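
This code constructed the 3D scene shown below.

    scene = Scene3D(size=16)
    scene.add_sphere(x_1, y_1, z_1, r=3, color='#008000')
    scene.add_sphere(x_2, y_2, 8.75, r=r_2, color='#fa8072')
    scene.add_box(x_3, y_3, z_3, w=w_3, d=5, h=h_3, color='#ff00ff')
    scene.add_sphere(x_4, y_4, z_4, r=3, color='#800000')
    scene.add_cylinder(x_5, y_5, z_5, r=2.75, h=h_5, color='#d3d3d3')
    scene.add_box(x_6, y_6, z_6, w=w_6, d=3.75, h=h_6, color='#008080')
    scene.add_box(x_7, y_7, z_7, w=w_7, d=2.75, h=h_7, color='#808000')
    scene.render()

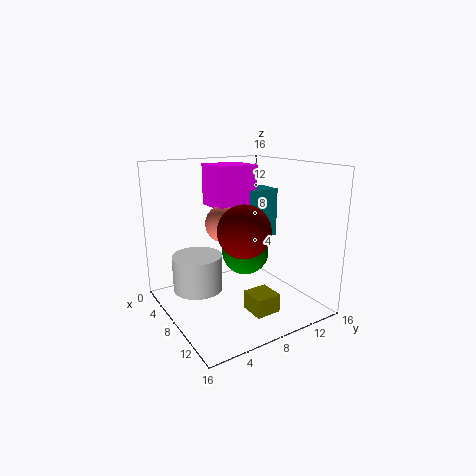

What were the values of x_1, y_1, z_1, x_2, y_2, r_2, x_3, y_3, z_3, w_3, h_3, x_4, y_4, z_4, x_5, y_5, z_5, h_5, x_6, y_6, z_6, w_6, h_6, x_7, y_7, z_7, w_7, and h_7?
x_1 = 4.25, y_1 = 11.5, z_1 = 4.5, x_2 = 4.5, y_2 = 8.25, r_2 = 2.25, x_3 = 0.5, y_3 = 7.5, z_3 = 10.5, w_3 = 4.75, h_3 = 5, x_4 = 8.5, y_4 = 8.5, z_4 = 8.75, x_5 = 6.25, y_5 = 3.75, z_5 = 2.25, h_5 = 4, x_6 = 2.25, y_6 = 11.5, z_6 = 6.5, w_6 = 3.5, h_6 = 6, x_7 = 10.75, y_7 = 7, z_7 = 1, w_7 = 2.75, h_7 = 2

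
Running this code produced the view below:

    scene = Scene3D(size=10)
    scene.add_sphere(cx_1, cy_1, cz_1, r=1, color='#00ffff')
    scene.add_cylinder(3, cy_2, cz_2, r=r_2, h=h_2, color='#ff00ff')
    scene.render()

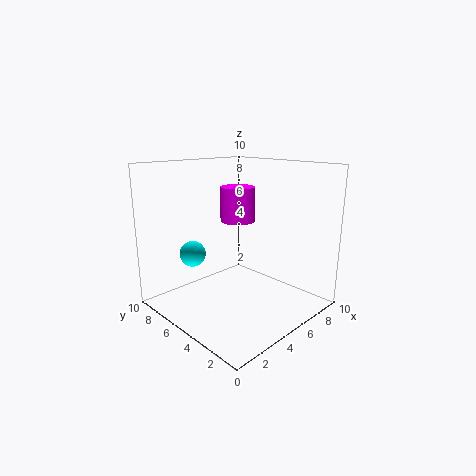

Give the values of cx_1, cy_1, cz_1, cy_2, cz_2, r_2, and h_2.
cx_1 = 4, cy_1 = 9, cz_1 = 3, cy_2 = 3, cz_2 = 7, r_2 = 1, h_2 = 2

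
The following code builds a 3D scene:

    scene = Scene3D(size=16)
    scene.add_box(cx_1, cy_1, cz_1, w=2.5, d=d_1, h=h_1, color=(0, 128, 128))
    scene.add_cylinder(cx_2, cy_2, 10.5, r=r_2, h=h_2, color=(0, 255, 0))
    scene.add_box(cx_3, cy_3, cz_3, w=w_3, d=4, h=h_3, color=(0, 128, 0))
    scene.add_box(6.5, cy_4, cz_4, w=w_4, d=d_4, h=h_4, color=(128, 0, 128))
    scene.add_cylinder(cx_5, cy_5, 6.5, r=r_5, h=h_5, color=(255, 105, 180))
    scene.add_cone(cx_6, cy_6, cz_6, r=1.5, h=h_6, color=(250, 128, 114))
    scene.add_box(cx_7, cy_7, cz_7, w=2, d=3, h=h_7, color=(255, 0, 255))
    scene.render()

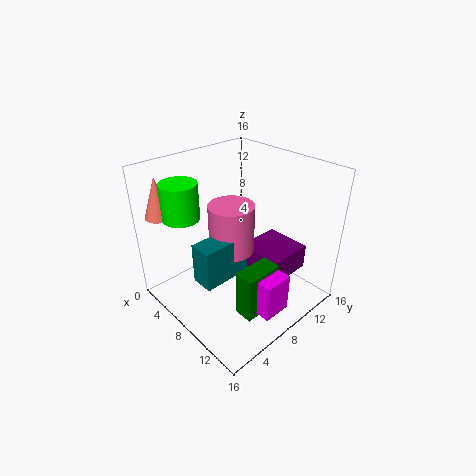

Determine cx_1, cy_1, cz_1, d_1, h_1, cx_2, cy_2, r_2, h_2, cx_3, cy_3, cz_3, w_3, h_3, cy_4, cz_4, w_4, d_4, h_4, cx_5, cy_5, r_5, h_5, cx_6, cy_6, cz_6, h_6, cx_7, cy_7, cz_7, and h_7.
cx_1 = 7, cy_1 = 2.5, cz_1 = 4.5, d_1 = 5.5, h_1 = 4.5, cx_2 = 4, cy_2 = 3.5, r_2 = 2, h_2 = 4, cx_3 = 12, cy_3 = 4, cz_3 = 2.5, w_3 = 2, h_3 = 5, cy_4 = 10, cz_4 = 2.5, w_4 = 5.5, d_4 = 5.5, h_4 = 3, cx_5 = 7.5, cy_5 = 7.5, r_5 = 2.5, h_5 = 5.5, cx_6 = 2, cy_6 = 2, cz_6 = 10.5, h_6 = 4.5, cx_7 = 13.5, cy_7 = 5, cz_7 = 3, h_7 = 4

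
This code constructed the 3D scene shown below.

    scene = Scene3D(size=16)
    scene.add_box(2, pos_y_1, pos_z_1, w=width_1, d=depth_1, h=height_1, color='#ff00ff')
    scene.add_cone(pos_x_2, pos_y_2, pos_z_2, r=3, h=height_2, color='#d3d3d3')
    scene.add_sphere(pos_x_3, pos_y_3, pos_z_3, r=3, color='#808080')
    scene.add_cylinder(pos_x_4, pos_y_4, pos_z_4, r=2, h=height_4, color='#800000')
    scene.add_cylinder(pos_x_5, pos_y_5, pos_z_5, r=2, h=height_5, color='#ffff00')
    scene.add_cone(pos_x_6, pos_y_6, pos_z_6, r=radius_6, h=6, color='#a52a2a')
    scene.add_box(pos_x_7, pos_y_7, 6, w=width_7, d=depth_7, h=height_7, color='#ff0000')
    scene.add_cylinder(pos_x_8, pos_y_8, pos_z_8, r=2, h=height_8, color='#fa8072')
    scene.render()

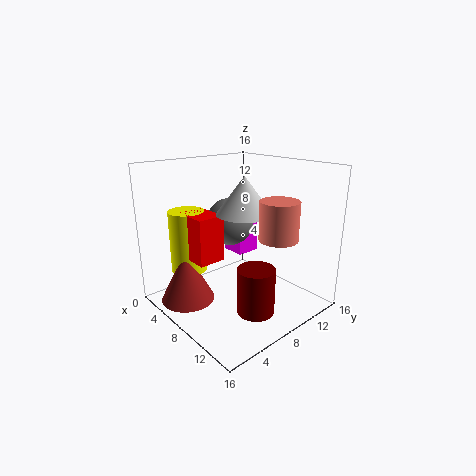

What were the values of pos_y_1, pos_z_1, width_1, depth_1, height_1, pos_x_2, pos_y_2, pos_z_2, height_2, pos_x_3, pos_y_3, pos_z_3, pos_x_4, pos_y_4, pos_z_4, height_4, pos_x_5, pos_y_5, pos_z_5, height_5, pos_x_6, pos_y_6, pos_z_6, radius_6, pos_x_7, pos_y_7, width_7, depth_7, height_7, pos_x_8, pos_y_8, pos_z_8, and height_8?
pos_y_1 = 11; pos_z_1 = 4; width_1 = 3; depth_1 = 3; height_1 = 4; pos_x_2 = 9; pos_y_2 = 8; pos_z_2 = 11; height_2 = 4; pos_x_3 = 3; pos_y_3 = 11; pos_z_3 = 8; pos_x_4 = 12; pos_y_4 = 7; pos_z_4 = 1; height_4 = 5; pos_x_5 = 4; pos_y_5 = 4; pos_z_5 = 4; height_5 = 7; pos_x_6 = 5; pos_y_6 = 3; pos_z_6 = 1; radius_6 = 3; pos_x_7 = 4; pos_y_7 = 3; width_7 = 4; depth_7 = 3; height_7 = 5; pos_x_8 = 13; pos_y_8 = 9; pos_z_8 = 9; height_8 = 4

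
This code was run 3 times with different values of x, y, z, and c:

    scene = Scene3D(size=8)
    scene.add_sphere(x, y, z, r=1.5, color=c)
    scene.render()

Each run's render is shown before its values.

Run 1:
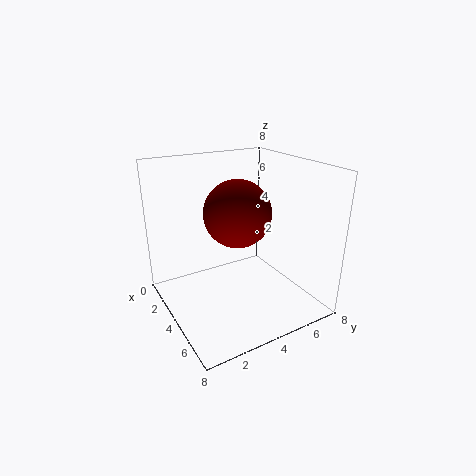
x = 6.5
y = 2.5
z = 6.5
c = 'maroon'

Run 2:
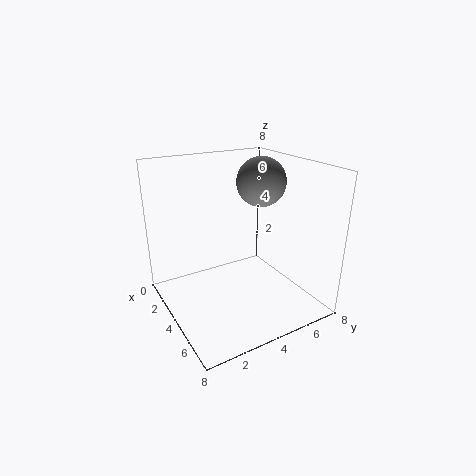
x = 2.5
y = 6.5
z = 6.5
c = 'gray'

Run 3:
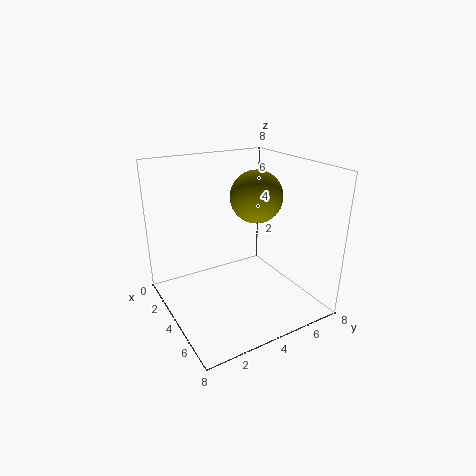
x = 3.5
y = 5.5
z = 6
c = 'olive'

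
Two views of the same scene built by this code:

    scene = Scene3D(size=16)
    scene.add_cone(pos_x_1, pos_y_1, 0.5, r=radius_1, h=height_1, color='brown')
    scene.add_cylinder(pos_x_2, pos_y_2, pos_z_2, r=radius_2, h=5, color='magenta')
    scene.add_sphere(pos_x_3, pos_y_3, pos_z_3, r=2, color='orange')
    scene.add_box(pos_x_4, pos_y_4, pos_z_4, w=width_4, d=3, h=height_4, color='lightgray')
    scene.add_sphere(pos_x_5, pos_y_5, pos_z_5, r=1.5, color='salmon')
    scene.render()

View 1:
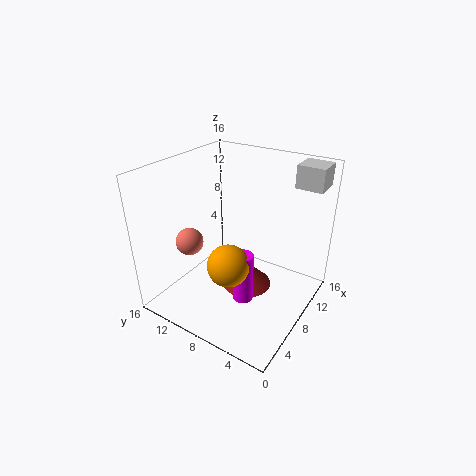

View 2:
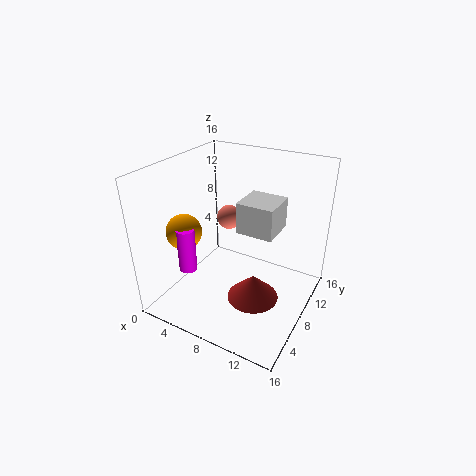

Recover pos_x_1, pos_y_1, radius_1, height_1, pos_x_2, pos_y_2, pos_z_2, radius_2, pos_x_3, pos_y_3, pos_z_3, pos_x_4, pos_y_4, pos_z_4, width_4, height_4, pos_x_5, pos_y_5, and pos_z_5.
pos_x_1 = 10; pos_y_1 = 8; radius_1 = 3; height_1 = 3; pos_x_2 = 3.5; pos_y_2 = 4.5; pos_z_2 = 4.5; radius_2 = 1; pos_x_3 = 2.5; pos_y_3 = 5.5; pos_z_3 = 8.5; pos_x_4 = 12; pos_y_4 = 0.5; pos_z_4 = 13.5; width_4 = 3; height_4 = 2.5; pos_x_5 = 4.5; pos_y_5 = 12; pos_z_5 = 8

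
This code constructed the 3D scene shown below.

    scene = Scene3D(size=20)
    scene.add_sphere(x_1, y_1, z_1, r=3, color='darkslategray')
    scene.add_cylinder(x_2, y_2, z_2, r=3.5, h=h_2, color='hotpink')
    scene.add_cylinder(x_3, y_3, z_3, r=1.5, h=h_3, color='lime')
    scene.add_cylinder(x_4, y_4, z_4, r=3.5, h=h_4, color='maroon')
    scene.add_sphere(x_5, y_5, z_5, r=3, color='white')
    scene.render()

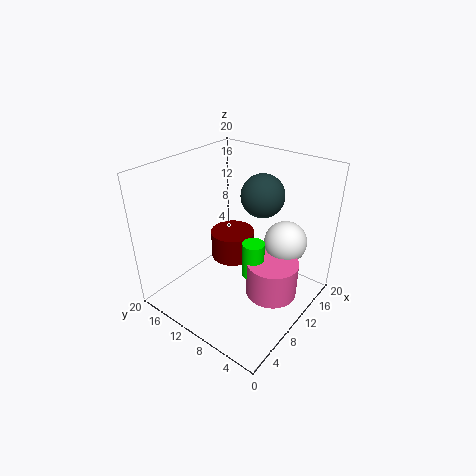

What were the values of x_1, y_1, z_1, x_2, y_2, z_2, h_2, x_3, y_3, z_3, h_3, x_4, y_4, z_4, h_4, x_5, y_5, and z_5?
x_1 = 13.5, y_1 = 8.5, z_1 = 15.5, x_2 = 10.5, y_2 = 4.5, z_2 = 3, h_2 = 5, x_3 = 9.5, y_3 = 7, z_3 = 5.5, h_3 = 5, x_4 = 15, y_4 = 15, z_4 = 2.5, h_4 = 4.5, x_5 = 14.5, y_5 = 5, z_5 = 9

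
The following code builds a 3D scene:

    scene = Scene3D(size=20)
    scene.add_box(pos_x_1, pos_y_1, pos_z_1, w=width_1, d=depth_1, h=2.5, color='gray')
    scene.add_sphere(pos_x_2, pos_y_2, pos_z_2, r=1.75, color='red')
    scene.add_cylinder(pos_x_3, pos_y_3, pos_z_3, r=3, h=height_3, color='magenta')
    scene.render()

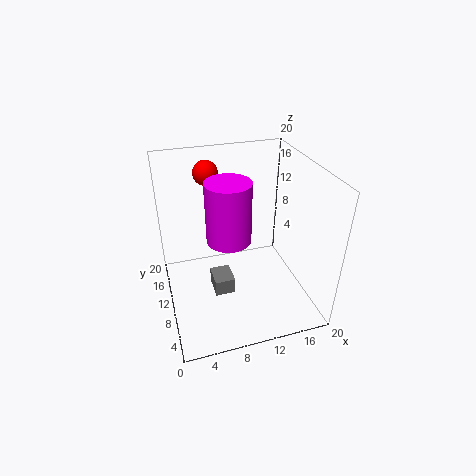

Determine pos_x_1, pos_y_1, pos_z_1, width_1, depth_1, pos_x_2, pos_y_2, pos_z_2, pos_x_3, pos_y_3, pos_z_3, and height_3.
pos_x_1 = 6.5, pos_y_1 = 9.75, pos_z_1 = 0.25, width_1 = 3, depth_1 = 3.75, pos_x_2 = 7, pos_y_2 = 15.5, pos_z_2 = 17.75, pos_x_3 = 8.5, pos_y_3 = 9.25, pos_z_3 = 10.5, height_3 = 8.25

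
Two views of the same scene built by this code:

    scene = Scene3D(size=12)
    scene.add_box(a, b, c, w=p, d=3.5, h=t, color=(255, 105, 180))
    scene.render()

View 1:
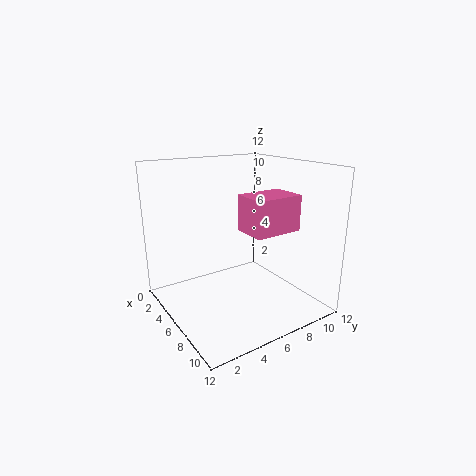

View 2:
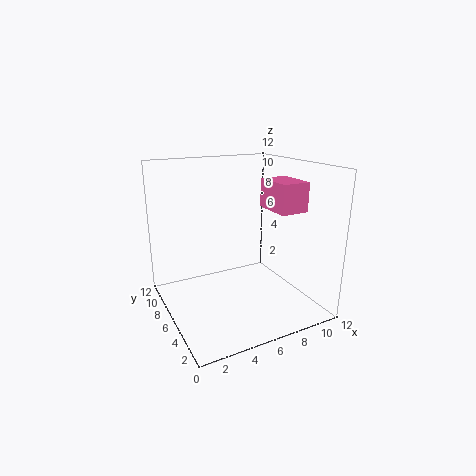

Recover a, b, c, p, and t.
a = 9; b = 4; c = 8; p = 2.5; t = 2.5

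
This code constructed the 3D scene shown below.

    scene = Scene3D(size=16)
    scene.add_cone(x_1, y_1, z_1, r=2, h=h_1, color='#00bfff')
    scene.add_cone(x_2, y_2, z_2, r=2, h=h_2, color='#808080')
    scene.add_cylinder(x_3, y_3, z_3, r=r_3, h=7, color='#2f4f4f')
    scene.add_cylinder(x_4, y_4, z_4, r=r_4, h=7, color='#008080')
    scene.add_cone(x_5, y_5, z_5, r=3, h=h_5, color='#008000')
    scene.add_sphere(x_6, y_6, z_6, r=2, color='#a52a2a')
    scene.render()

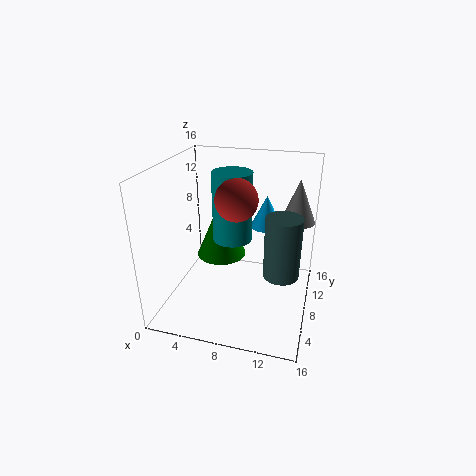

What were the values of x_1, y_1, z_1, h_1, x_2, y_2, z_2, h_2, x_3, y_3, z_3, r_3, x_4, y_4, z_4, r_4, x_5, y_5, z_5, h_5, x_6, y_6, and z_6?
x_1 = 10, y_1 = 14, z_1 = 7, h_1 = 4, x_2 = 14, y_2 = 12, z_2 = 9, h_2 = 5, x_3 = 13, y_3 = 8, z_3 = 4, r_3 = 2, x_4 = 8, y_4 = 6, z_4 = 9, r_4 = 2, x_5 = 5, y_5 = 11, z_5 = 4, h_5 = 7, x_6 = 9, y_6 = 4, z_6 = 14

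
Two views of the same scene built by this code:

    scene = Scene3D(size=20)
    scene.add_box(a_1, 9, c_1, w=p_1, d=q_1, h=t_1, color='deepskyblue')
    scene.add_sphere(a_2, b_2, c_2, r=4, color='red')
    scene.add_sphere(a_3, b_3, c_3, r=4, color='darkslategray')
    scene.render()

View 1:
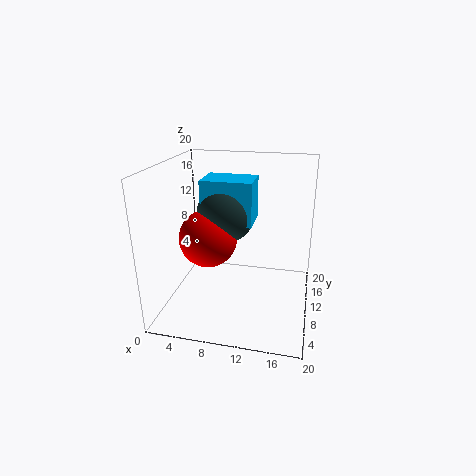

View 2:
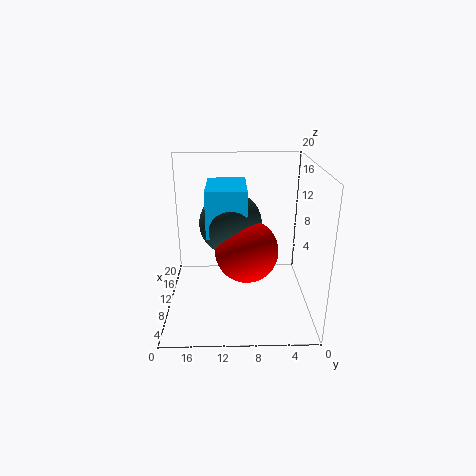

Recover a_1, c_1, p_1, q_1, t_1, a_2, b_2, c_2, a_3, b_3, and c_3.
a_1 = 5
c_1 = 12
p_1 = 7
q_1 = 5
t_1 = 6
a_2 = 6
b_2 = 9
c_2 = 10
a_3 = 8
b_3 = 11
c_3 = 13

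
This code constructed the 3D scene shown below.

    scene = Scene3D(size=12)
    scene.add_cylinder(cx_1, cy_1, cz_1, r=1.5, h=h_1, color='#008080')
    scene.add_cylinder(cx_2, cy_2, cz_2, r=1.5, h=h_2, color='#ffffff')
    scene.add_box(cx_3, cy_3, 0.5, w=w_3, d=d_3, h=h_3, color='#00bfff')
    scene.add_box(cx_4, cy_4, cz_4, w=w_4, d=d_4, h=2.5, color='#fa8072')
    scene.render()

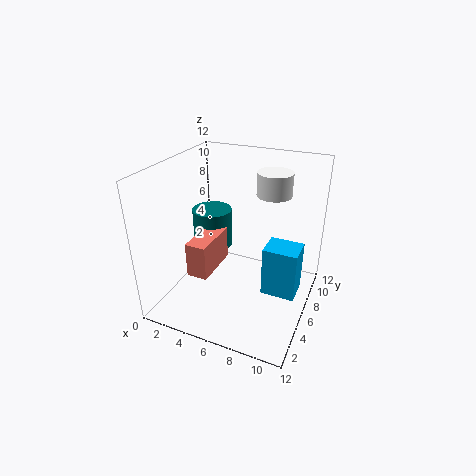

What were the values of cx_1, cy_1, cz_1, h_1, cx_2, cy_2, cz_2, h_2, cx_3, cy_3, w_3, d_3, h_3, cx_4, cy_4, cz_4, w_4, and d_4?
cx_1 = 4.5, cy_1 = 4.5, cz_1 = 6, h_1 = 3, cx_2 = 8, cy_2 = 9, cz_2 = 9, h_2 = 2, cx_3 = 8, cy_3 = 6.5, w_3 = 3, d_3 = 2.5, h_3 = 4.5, cx_4 = 4.5, cy_4 = 0.5, cz_4 = 5.5, w_4 = 1.5, d_4 = 3.5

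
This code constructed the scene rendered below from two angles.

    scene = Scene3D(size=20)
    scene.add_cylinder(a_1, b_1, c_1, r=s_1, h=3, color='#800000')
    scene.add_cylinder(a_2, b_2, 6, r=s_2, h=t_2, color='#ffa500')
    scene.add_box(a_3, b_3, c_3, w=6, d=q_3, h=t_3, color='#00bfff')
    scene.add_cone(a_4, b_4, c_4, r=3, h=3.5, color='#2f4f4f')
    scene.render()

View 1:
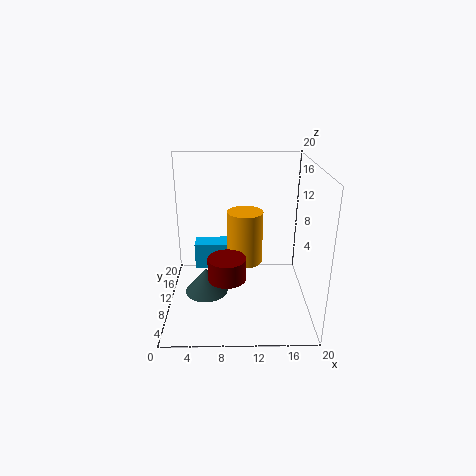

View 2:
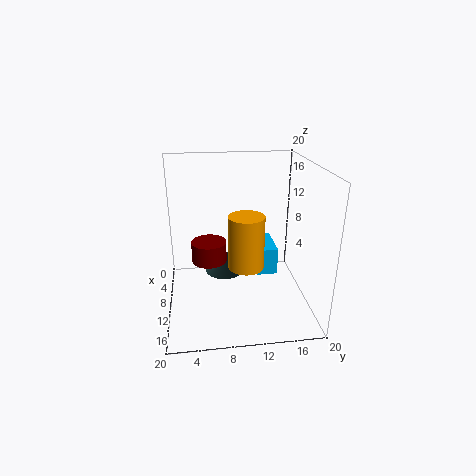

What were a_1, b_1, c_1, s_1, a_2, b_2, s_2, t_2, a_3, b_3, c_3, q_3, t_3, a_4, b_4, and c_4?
a_1 = 8.5
b_1 = 6
c_1 = 6
s_1 = 2.5
a_2 = 11
b_2 = 11
s_2 = 2.5
t_2 = 7.5
a_3 = 3.5
b_3 = 13
c_3 = 3.5
q_3 = 3
t_3 = 4
a_4 = 5.5
b_4 = 8.5
c_4 = 2.5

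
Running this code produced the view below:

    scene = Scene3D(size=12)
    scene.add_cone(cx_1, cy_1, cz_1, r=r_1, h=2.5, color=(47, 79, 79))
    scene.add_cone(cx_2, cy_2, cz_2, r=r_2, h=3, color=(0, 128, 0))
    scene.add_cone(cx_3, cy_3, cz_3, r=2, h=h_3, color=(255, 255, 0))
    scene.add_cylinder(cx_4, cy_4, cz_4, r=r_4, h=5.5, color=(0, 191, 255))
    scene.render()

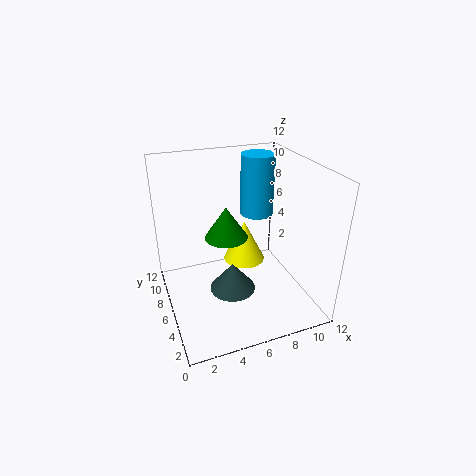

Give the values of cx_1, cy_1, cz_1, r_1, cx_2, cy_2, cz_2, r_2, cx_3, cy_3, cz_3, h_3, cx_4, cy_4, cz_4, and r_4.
cx_1 = 5.5; cy_1 = 6; cz_1 = 1; r_1 = 2; cx_2 = 6; cy_2 = 9; cz_2 = 4.5; r_2 = 2; cx_3 = 8; cy_3 = 9.5; cz_3 = 1.5; h_3 = 4; cx_4 = 9; cy_4 = 9; cz_4 = 6.5; r_4 = 1.5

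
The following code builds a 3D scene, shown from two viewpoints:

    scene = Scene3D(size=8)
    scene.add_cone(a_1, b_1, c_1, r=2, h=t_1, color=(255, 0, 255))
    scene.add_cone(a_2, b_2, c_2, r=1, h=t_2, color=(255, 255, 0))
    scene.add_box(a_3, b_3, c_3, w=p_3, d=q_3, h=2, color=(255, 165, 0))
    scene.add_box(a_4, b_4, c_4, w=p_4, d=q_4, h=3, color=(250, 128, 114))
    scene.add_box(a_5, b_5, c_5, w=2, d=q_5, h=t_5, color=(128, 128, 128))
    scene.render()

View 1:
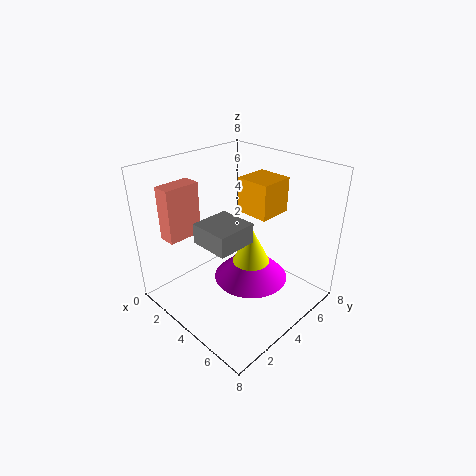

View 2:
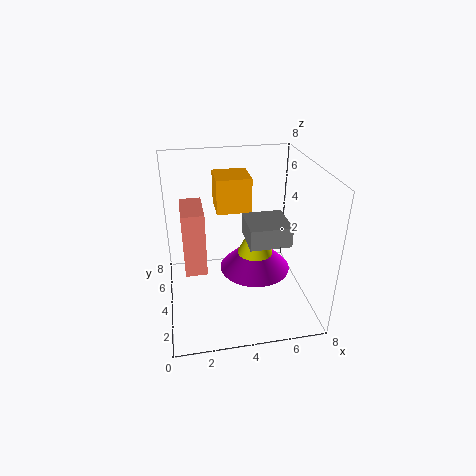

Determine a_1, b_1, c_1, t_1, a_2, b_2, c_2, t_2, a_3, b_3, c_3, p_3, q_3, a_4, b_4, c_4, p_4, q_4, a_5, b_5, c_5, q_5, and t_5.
a_1 = 5; b_1 = 4; c_1 = 2; t_1 = 2; a_2 = 5; b_2 = 4; c_2 = 3; t_2 = 2; a_3 = 3; b_3 = 5; c_3 = 5; p_3 = 2; q_3 = 2; a_4 = 1; b_4 = 1; c_4 = 4; p_4 = 1; q_4 = 2; a_5 = 4; b_5 = 1; c_5 = 5; q_5 = 2; t_5 = 1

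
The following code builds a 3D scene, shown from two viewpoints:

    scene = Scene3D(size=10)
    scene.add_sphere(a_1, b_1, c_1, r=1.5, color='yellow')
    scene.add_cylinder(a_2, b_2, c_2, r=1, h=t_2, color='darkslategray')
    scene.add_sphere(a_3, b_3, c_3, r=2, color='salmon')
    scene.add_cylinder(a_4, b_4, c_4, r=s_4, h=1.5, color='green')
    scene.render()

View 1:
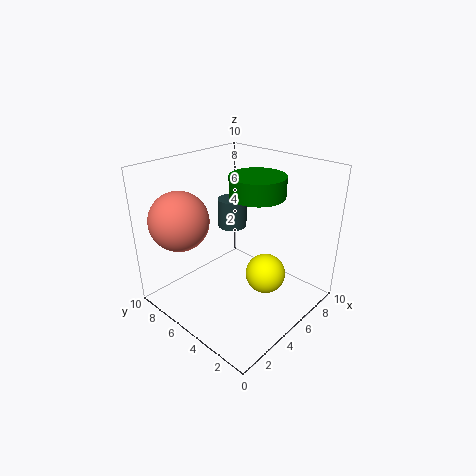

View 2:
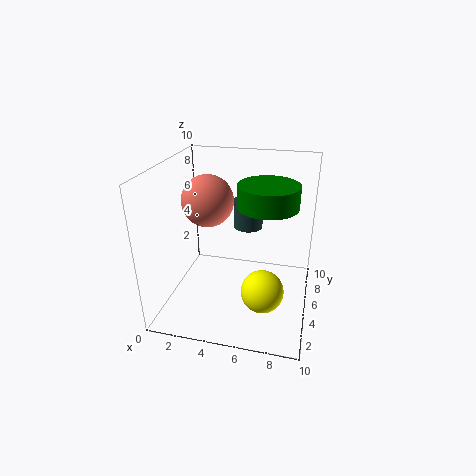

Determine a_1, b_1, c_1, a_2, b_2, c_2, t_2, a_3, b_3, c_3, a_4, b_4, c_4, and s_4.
a_1 = 7; b_1 = 4; c_1 = 1.5; a_2 = 5.5; b_2 = 6; c_2 = 5.5; t_2 = 2; a_3 = 2; b_3 = 7.5; c_3 = 6.5; a_4 = 7; b_4 = 5; c_4 = 7.5; s_4 = 2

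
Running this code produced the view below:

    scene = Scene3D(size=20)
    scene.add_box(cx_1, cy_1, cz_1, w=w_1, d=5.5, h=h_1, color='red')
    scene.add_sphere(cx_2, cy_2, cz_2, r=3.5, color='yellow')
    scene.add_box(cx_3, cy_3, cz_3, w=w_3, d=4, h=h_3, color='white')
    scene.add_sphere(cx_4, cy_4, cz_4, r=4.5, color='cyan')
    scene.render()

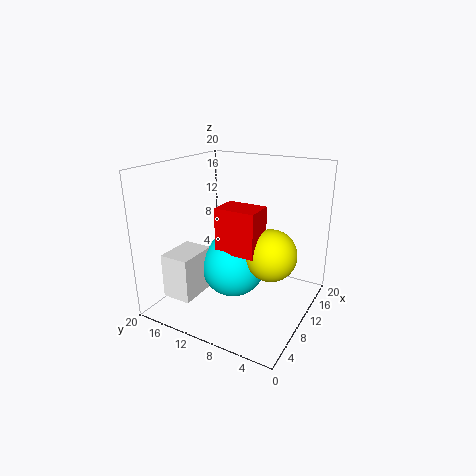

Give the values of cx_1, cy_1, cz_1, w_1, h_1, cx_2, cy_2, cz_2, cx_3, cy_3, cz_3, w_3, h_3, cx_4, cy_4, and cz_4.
cx_1 = 6.5
cy_1 = 6
cz_1 = 9
w_1 = 4
h_1 = 6
cx_2 = 10
cy_2 = 5
cz_2 = 8.5
cx_3 = 2
cy_3 = 13
cz_3 = 3
w_3 = 5.5
h_3 = 6
cx_4 = 9.5
cy_4 = 10.5
cz_4 = 6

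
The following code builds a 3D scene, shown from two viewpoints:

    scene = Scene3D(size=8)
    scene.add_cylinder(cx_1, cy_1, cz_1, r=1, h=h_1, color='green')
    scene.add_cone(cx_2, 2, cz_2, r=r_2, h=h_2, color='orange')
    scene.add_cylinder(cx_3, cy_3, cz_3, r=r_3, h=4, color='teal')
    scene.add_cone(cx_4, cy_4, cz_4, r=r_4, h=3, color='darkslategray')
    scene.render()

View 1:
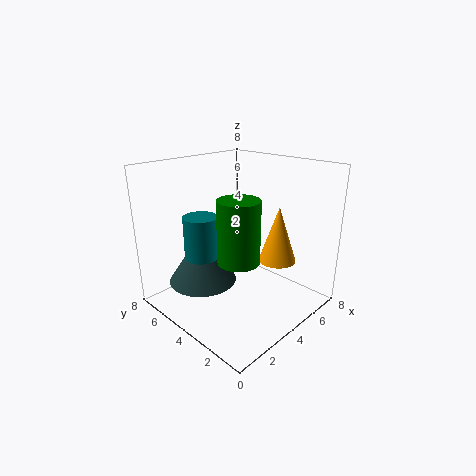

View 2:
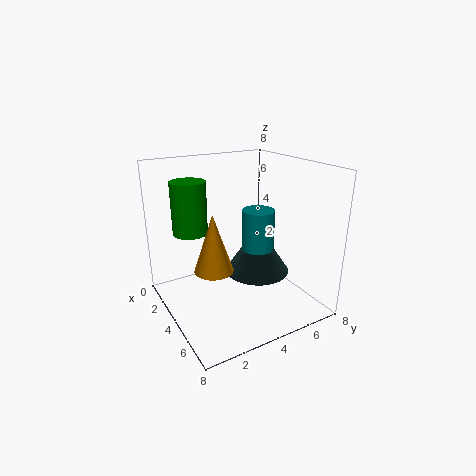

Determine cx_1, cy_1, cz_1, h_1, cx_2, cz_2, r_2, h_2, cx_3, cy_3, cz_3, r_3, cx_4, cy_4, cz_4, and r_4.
cx_1 = 2
cy_1 = 2
cz_1 = 4
h_1 = 3
cx_2 = 5
cz_2 = 3
r_2 = 1
h_2 = 3
cx_3 = 3
cy_3 = 6
cz_3 = 1
r_3 = 1
cx_4 = 3
cy_4 = 6
cz_4 = 1
r_4 = 2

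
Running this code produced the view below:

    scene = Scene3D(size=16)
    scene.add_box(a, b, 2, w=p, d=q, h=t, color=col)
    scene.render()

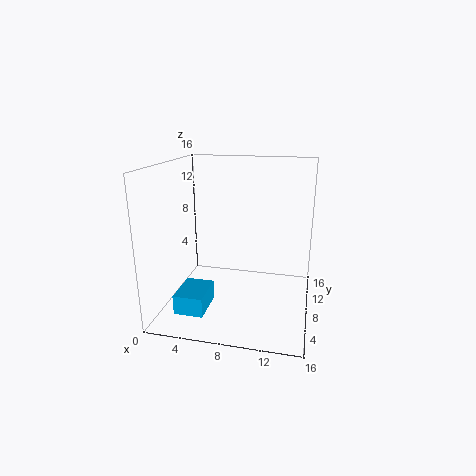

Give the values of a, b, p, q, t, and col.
a = 3
b = 1
p = 3
q = 4
t = 2
col = 'deepskyblue'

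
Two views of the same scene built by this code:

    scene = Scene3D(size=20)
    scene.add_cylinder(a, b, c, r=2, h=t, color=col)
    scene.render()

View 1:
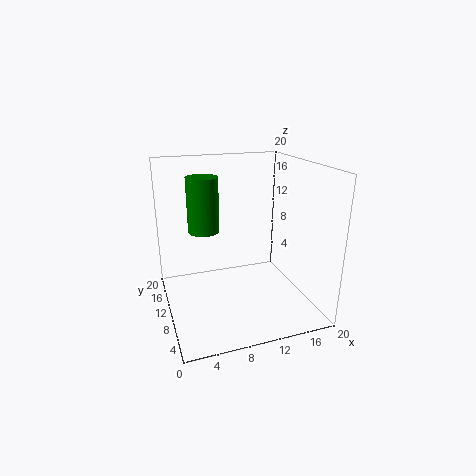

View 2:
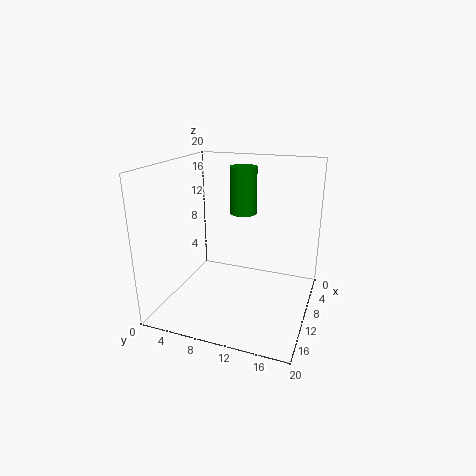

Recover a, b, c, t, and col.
a = 5, b = 9, c = 12, t = 7, col = 'green'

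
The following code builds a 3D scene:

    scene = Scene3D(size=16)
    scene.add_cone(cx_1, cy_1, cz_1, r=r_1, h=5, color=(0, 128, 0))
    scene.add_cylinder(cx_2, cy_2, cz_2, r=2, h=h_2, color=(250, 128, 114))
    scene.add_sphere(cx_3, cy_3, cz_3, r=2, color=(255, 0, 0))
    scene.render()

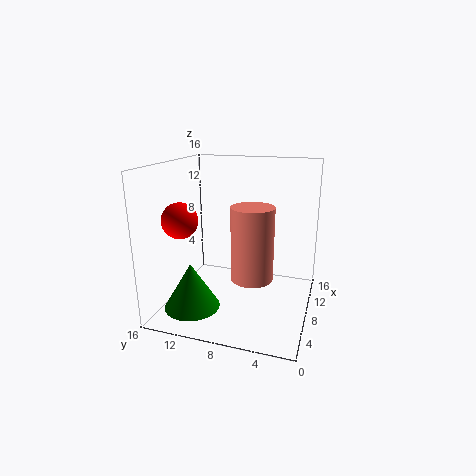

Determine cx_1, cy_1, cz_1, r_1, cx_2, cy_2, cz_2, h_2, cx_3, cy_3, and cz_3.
cx_1 = 4; cy_1 = 12; cz_1 = 1; r_1 = 3; cx_2 = 3; cy_2 = 5; cz_2 = 6; h_2 = 7; cx_3 = 6; cy_3 = 14; cz_3 = 10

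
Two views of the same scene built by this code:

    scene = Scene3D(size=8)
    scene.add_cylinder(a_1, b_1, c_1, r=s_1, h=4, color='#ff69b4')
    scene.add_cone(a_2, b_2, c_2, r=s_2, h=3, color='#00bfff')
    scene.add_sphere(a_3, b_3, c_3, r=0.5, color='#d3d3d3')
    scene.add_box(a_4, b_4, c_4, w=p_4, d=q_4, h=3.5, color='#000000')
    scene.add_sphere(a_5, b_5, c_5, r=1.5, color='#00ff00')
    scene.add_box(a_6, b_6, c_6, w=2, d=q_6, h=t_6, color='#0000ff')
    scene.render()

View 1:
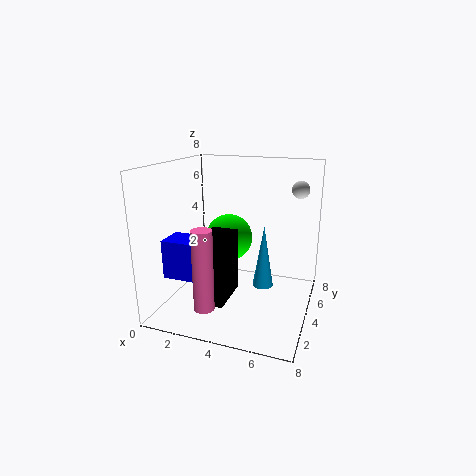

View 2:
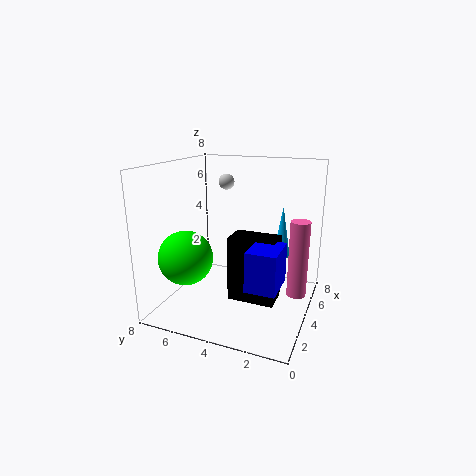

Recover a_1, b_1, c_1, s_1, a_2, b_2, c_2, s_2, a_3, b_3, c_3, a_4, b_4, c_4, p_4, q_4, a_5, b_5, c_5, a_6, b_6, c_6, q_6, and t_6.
a_1 = 3.5, b_1 = 0.5, c_1 = 1.5, s_1 = 0.5, a_2 = 6, b_2 = 2, c_2 = 2.5, s_2 = 0.5, a_3 = 7, b_3 = 6, c_3 = 6.5, a_4 = 2.5, b_4 = 1.5, c_4 = 1, p_4 = 1.5, q_4 = 2.5, a_5 = 2.5, b_5 = 6.5, c_5 = 3, a_6 = 1, b_6 = 1, c_6 = 2.5, q_6 = 1.5, t_6 = 2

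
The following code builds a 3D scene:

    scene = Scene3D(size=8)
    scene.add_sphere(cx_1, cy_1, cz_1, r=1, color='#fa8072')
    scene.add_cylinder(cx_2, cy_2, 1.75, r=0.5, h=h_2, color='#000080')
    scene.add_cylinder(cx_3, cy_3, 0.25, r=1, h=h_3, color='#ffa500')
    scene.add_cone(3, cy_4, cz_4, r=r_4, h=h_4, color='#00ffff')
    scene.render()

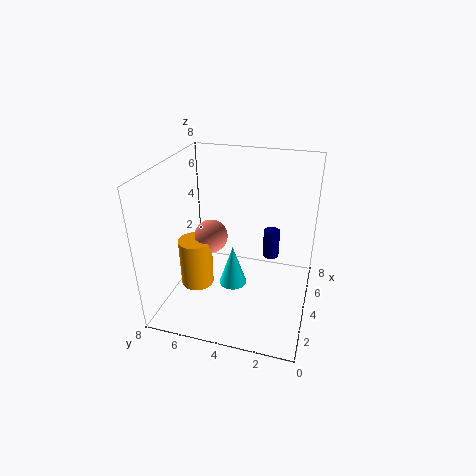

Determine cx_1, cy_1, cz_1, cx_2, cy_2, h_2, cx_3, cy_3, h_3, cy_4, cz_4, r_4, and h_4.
cx_1 = 5; cy_1 = 6; cz_1 = 3.25; cx_2 = 6.25; cy_2 = 2.5; h_2 = 1.75; cx_3 = 4.25; cy_3 = 6.75; h_3 = 3; cy_4 = 4; cz_4 = 1.75; r_4 = 0.75; h_4 = 2.25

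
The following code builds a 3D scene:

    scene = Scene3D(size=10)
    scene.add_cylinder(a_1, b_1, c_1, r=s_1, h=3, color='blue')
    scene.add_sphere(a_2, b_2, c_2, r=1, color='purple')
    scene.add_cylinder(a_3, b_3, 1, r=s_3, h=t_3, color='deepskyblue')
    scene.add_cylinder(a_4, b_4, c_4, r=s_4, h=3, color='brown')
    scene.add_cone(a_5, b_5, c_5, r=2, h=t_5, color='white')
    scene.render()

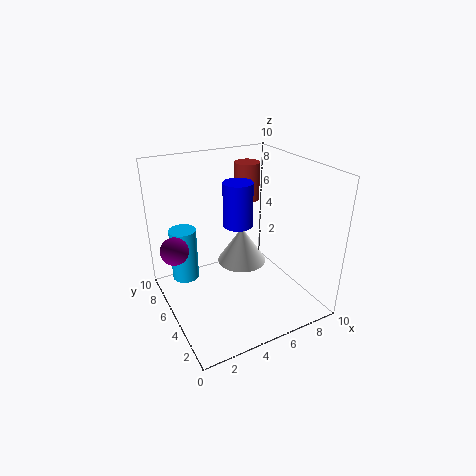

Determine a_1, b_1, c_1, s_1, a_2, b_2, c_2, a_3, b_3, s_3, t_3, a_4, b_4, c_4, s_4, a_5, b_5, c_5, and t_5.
a_1 = 5; b_1 = 5; c_1 = 6; s_1 = 1; a_2 = 1; b_2 = 7; c_2 = 4; a_3 = 2; b_3 = 8; s_3 = 1; t_3 = 4; a_4 = 8; b_4 = 9; c_4 = 6; s_4 = 1; a_5 = 7; b_5 = 8; c_5 = 1; t_5 = 3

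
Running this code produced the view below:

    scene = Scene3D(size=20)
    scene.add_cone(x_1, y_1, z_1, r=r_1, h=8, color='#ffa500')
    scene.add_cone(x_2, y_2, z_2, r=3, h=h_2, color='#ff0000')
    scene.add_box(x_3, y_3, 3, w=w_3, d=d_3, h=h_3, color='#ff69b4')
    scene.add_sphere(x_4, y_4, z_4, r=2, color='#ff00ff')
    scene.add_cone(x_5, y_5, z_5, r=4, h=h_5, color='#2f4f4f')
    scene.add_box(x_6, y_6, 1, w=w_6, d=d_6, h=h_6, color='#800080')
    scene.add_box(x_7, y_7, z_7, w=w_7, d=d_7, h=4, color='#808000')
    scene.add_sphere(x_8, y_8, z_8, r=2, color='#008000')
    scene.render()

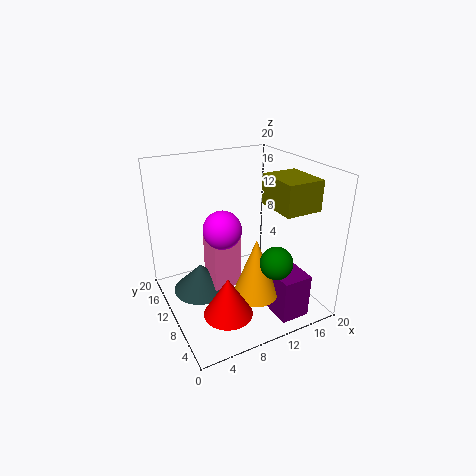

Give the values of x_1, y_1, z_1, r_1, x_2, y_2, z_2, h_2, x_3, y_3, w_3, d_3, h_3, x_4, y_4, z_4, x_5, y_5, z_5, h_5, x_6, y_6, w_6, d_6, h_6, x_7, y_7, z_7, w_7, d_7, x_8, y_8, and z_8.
x_1 = 10
y_1 = 5
z_1 = 4
r_1 = 3
x_2 = 5
y_2 = 3
z_2 = 4
h_2 = 5
x_3 = 6
y_3 = 9
w_3 = 4
d_3 = 4
h_3 = 8
x_4 = 4
y_4 = 2
z_4 = 16
x_5 = 5
y_5 = 12
z_5 = 2
h_5 = 4
x_6 = 12
y_6 = 1
w_6 = 4
d_6 = 4
h_6 = 6
x_7 = 13
y_7 = 3
z_7 = 15
w_7 = 5
d_7 = 6
x_8 = 11
y_8 = 2
z_8 = 10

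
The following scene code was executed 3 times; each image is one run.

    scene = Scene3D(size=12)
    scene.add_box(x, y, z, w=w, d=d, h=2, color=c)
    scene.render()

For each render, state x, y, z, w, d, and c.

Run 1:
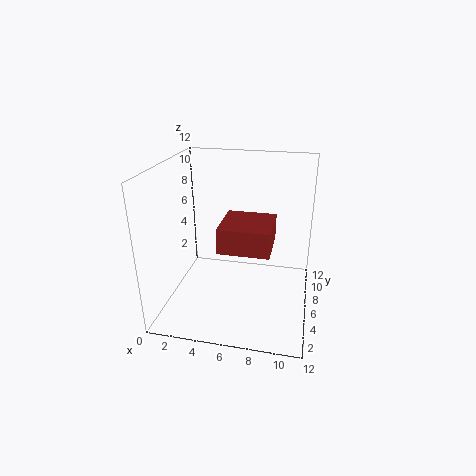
x = 5, y = 3, z = 6, w = 4, d = 4, c = 'brown'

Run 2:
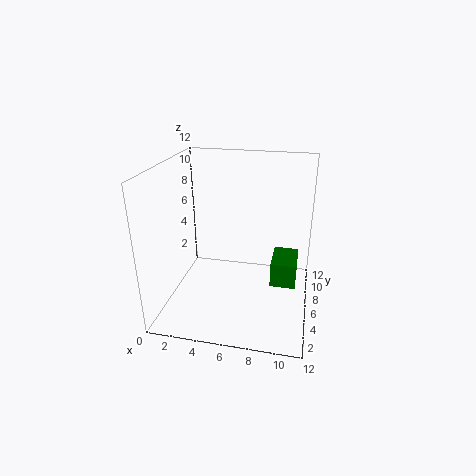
x = 9, y = 4, z = 3, w = 2, d = 3, c = 'green'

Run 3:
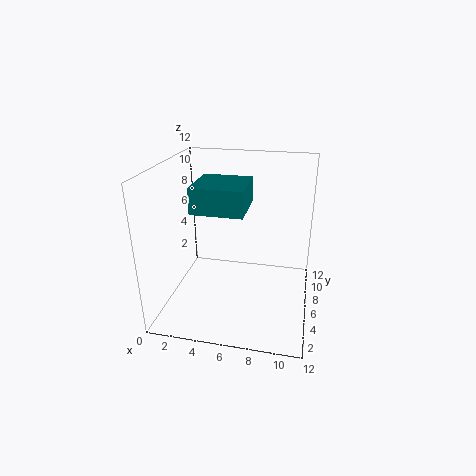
x = 3, y = 3, z = 9, w = 4, d = 4, c = 'teal'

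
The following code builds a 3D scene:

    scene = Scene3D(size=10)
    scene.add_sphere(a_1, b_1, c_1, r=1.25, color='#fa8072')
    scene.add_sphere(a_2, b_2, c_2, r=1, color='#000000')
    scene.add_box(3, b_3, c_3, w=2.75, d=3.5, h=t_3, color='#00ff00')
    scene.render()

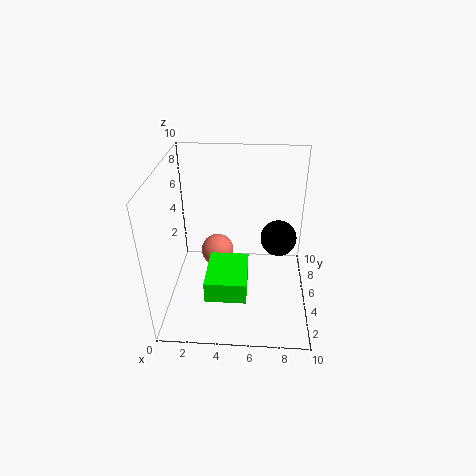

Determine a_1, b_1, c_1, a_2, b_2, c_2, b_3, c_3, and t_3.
a_1 = 3.25; b_1 = 7; c_1 = 2.5; a_2 = 7.5; b_2 = 1.75; c_2 = 7.25; b_3 = 1.75; c_3 = 2; t_3 = 1.5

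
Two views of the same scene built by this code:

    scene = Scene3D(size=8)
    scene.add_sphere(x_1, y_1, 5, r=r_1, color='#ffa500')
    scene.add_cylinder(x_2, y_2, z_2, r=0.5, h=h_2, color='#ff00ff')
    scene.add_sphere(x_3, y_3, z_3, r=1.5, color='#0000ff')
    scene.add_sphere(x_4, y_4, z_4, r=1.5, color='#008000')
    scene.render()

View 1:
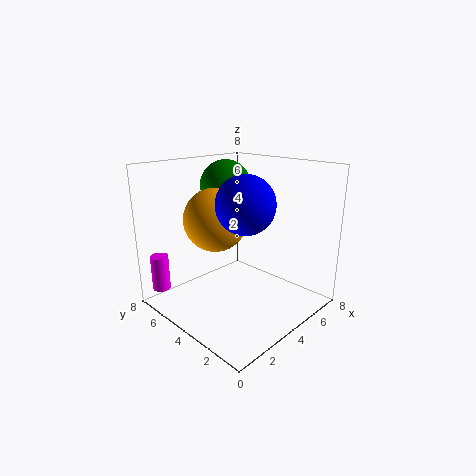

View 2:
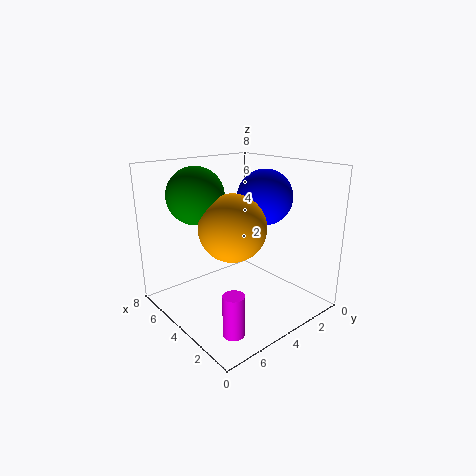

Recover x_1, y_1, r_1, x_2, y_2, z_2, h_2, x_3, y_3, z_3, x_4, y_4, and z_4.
x_1 = 3.25; y_1 = 5; r_1 = 1.75; x_2 = 0.75; y_2 = 7; z_2 = 1; h_2 = 2; x_3 = 3.25; y_3 = 2.75; z_3 = 6.25; x_4 = 5; y_4 = 6; z_4 = 6.5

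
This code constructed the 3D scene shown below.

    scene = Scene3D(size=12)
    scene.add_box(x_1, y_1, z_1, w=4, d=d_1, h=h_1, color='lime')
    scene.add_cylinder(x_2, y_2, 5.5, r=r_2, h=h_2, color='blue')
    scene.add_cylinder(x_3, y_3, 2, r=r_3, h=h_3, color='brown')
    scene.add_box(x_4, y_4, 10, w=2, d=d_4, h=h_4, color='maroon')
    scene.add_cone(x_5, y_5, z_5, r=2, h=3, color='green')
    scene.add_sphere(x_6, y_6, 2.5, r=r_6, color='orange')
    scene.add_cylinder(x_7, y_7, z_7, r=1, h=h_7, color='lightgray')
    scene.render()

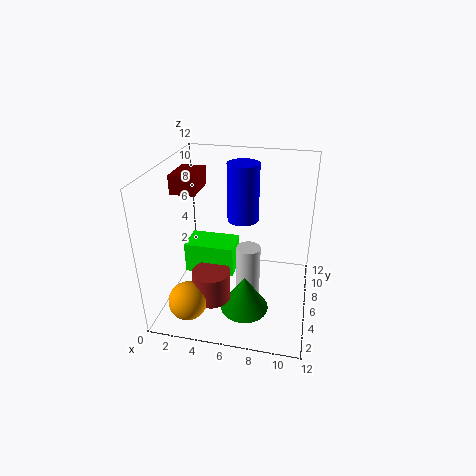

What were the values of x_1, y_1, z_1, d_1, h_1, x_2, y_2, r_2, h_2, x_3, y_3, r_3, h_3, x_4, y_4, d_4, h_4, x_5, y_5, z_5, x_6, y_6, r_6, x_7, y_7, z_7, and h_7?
x_1 = 2, y_1 = 4, z_1 = 3.5, d_1 = 2.5, h_1 = 2.5, x_2 = 5.5, y_2 = 10.5, r_2 = 1.5, h_2 = 5.5, x_3 = 4.5, y_3 = 3, r_3 = 1.5, h_3 = 2.5, x_4 = 1, y_4 = 4.5, d_4 = 3, h_4 = 1.5, x_5 = 7, y_5 = 4, z_5 = 0.5, x_6 = 3, y_6 = 1.5, r_6 = 1.5, x_7 = 7, y_7 = 5.5, z_7 = 0.5, h_7 = 5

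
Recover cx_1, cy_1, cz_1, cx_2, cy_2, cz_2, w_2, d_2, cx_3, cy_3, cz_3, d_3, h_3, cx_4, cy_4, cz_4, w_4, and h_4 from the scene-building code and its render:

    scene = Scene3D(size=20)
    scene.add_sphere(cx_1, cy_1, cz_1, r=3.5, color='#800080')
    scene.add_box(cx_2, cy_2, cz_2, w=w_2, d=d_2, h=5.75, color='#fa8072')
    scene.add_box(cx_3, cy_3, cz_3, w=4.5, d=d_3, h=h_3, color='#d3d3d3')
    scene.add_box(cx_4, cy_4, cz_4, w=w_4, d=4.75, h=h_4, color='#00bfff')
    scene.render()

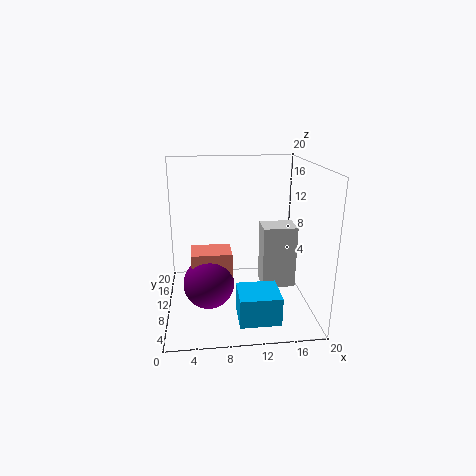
cx_1 = 5.75
cy_1 = 8.5
cz_1 = 4
cx_2 = 3.5
cy_2 = 7.75
cz_2 = 2.75
w_2 = 5.5
d_2 = 4
cx_3 = 13
cy_3 = 6.75
cz_3 = 3.75
d_3 = 3.5
h_3 = 8.5
cx_4 = 9.25
cy_4 = 1.25
cz_4 = 1.5
w_4 = 5.25
h_4 = 3.75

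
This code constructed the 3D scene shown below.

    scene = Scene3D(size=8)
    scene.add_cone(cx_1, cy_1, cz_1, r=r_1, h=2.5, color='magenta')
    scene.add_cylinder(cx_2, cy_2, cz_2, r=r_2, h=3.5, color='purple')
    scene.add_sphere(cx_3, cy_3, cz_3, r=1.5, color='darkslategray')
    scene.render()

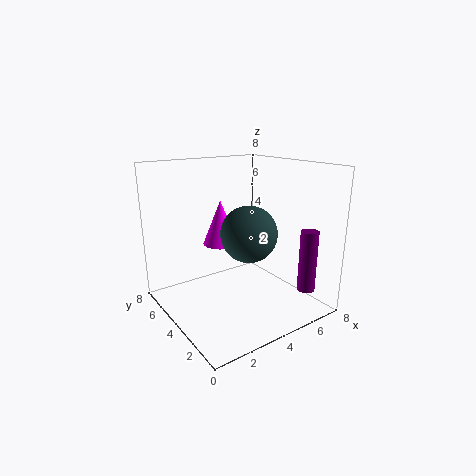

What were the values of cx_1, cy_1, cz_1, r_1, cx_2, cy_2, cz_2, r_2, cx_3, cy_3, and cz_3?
cx_1 = 3.5; cy_1 = 5; cz_1 = 3.5; r_1 = 1; cx_2 = 7; cy_2 = 1.5; cz_2 = 1; r_2 = 0.5; cx_3 = 4; cy_3 = 3; cz_3 = 4.5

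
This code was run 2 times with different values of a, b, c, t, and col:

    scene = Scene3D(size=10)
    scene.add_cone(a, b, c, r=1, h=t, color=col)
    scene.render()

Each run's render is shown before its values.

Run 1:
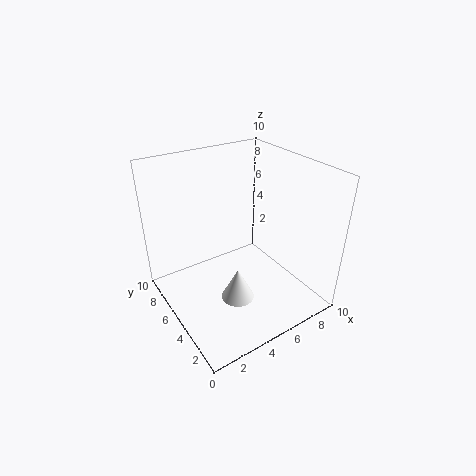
a = 3, b = 2, c = 3, t = 2, col = 'white'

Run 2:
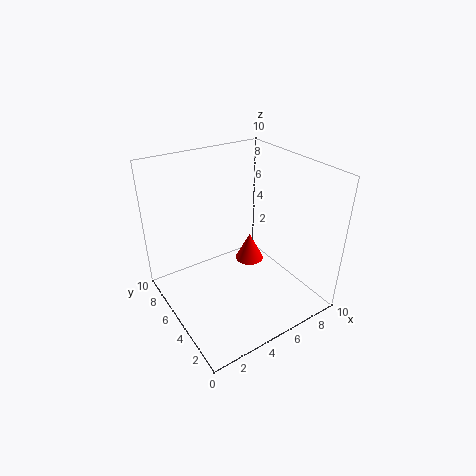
a = 6, b = 5, c = 3, t = 2, col = 'red'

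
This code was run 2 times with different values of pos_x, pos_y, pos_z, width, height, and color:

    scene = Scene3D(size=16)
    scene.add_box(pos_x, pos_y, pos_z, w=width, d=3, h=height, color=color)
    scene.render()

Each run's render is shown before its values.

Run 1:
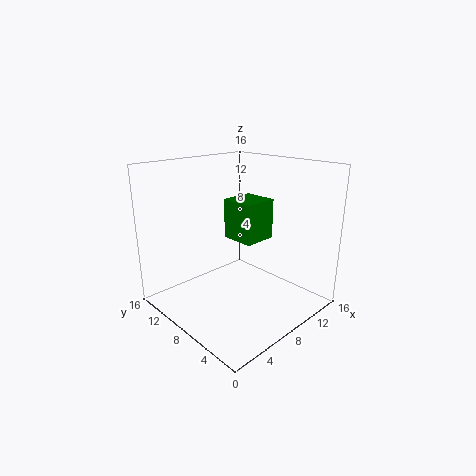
pos_x = 3, pos_y = 1.5, pos_z = 10.5, width = 3, height = 3.5, color = 'green'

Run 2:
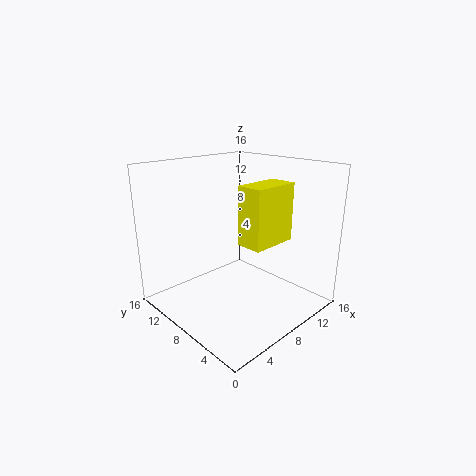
pos_x = 7.5, pos_y = 4.5, pos_z = 7.5, width = 5.5, height = 6.5, color = 'yellow'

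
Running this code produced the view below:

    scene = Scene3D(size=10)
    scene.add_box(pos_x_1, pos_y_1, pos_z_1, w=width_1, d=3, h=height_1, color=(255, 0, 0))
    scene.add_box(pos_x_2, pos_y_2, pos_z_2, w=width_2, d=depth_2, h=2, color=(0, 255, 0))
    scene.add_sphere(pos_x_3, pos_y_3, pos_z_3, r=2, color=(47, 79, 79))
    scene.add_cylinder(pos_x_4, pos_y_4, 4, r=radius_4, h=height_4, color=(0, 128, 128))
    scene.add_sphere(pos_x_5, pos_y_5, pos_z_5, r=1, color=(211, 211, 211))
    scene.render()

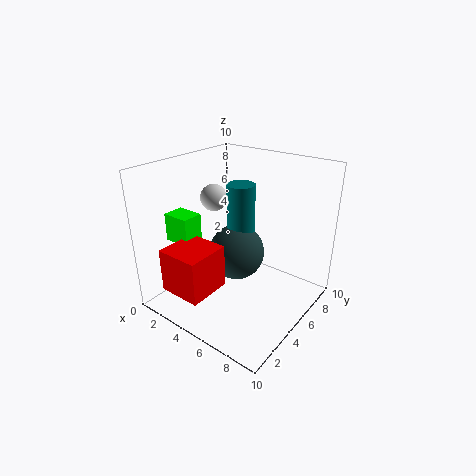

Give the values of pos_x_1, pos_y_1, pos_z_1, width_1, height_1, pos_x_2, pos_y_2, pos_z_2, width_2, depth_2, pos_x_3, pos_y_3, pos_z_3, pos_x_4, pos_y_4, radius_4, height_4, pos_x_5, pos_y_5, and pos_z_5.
pos_x_1 = 2; pos_y_1 = 0.5; pos_z_1 = 2; width_1 = 3; height_1 = 3; pos_x_2 = 0.5; pos_y_2 = 2.5; pos_z_2 = 4.5; width_2 = 2; depth_2 = 1.5; pos_x_3 = 4.5; pos_y_3 = 5.5; pos_z_3 = 3.5; pos_x_4 = 4.5; pos_y_4 = 6; radius_4 = 1; height_4 = 4.5; pos_x_5 = 2; pos_y_5 = 6; pos_z_5 = 7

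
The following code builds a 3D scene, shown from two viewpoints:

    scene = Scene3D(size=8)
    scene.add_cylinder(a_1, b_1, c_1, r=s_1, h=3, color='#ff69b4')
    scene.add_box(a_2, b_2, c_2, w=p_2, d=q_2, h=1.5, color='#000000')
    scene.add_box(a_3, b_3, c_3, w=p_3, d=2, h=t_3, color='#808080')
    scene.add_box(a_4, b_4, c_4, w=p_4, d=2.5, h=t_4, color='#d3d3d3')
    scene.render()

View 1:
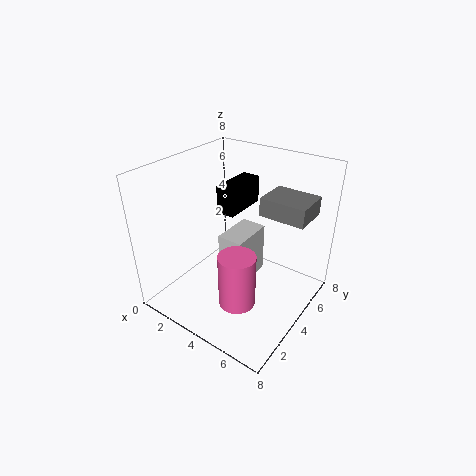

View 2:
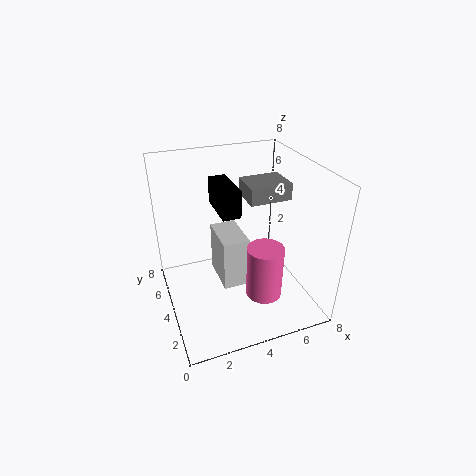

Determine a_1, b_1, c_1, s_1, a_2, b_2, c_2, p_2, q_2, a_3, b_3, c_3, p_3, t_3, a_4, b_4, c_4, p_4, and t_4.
a_1 = 5
b_1 = 2.5
c_1 = 1
s_1 = 1
a_2 = 3
b_2 = 3.5
c_2 = 5.5
p_2 = 1
q_2 = 2.5
a_3 = 5
b_3 = 4.5
c_3 = 5.5
p_3 = 2.5
t_3 = 1
a_4 = 3
b_4 = 3.5
c_4 = 1
p_4 = 1.5
t_4 = 3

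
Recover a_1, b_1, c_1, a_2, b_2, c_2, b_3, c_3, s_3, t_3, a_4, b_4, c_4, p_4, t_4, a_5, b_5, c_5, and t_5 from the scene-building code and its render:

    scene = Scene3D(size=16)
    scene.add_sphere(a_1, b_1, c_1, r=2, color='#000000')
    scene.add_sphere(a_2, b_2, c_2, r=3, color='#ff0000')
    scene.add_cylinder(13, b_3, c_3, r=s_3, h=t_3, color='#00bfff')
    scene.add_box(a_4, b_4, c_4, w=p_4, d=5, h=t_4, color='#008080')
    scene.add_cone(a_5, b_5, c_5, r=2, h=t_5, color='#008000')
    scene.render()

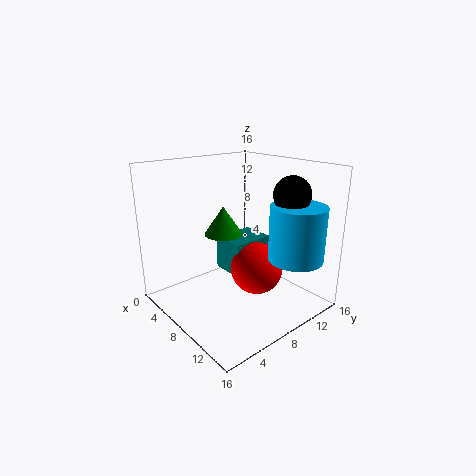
a_1 = 12, b_1 = 12, c_1 = 13, a_2 = 9, b_2 = 10, c_2 = 4, b_3 = 12, c_3 = 6, s_3 = 3, t_3 = 6, a_4 = 4, b_4 = 8, c_4 = 3, p_4 = 4, t_4 = 4, a_5 = 8, b_5 = 6, c_5 = 9, t_5 = 3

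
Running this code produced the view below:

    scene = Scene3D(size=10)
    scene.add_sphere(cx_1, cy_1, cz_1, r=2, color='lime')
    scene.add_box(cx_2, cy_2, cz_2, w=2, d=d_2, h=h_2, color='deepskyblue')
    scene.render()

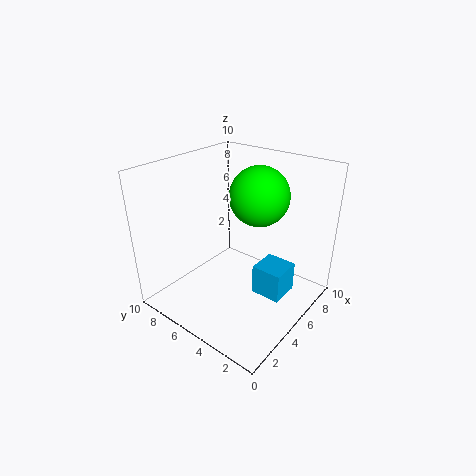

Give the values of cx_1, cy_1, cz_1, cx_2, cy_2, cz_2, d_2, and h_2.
cx_1 = 6
cy_1 = 4
cz_1 = 8
cx_2 = 4
cy_2 = 1
cz_2 = 2
d_2 = 2
h_2 = 2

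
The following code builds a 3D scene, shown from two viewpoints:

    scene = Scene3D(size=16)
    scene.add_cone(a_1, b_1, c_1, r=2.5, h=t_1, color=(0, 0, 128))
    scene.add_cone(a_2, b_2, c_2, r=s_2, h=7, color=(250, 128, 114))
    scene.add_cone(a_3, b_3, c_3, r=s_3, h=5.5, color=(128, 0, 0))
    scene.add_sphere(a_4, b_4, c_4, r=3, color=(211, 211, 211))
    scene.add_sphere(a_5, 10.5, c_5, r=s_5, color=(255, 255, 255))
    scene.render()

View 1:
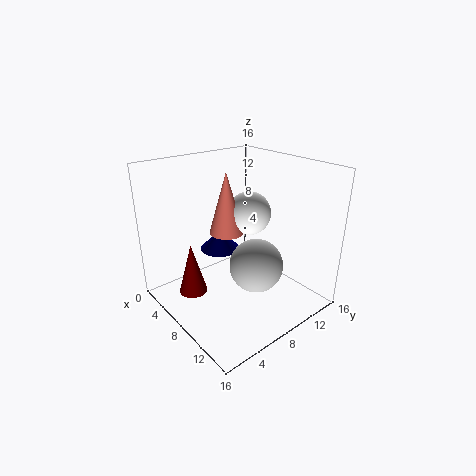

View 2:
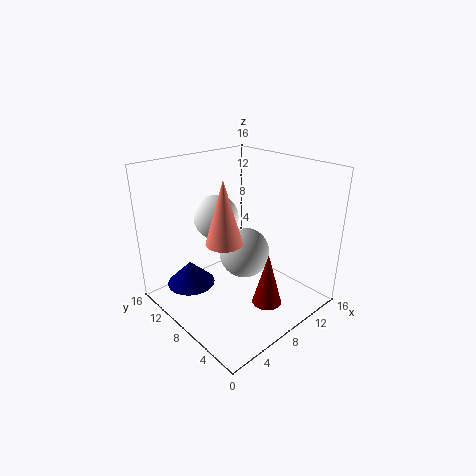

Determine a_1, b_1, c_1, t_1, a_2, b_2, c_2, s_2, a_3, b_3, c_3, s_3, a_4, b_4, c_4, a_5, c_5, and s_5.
a_1 = 2.5
b_1 = 9.5
c_1 = 4
t_1 = 2.5
a_2 = 6
b_2 = 8
c_2 = 8
s_2 = 2
a_3 = 7
b_3 = 2.5
c_3 = 3
s_3 = 1.5
a_4 = 10
b_4 = 9
c_4 = 5
a_5 = 7
c_5 = 10
s_5 = 2.5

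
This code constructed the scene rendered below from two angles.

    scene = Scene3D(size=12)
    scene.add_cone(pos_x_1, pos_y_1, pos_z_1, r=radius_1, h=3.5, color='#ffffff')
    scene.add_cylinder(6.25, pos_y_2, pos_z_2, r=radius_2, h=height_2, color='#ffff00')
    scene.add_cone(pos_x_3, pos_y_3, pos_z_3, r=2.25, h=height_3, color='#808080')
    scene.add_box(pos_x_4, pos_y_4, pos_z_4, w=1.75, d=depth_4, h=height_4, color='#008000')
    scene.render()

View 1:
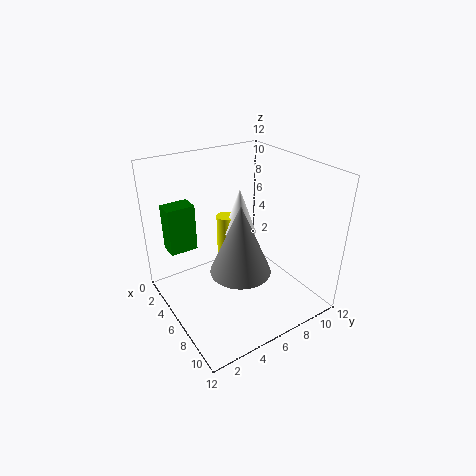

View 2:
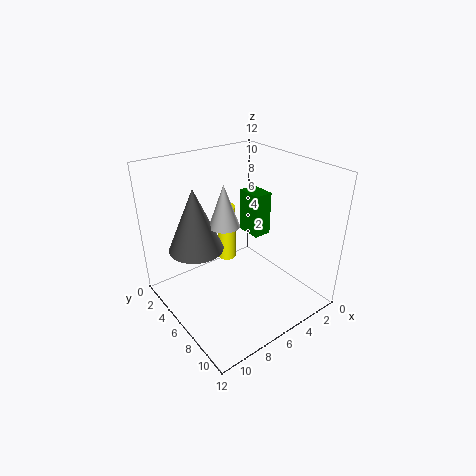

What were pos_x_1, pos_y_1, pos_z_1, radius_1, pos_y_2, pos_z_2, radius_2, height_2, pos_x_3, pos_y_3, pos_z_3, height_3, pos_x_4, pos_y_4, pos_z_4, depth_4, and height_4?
pos_x_1 = 7; pos_y_1 = 5.5; pos_z_1 = 7.25; radius_1 = 1.25; pos_y_2 = 4.75; pos_z_2 = 3.75; radius_2 = 0.75; height_2 = 4.75; pos_x_3 = 9; pos_y_3 = 4.25; pos_z_3 = 5.25; height_3 = 5.25; pos_x_4 = 0.5; pos_y_4 = 1.5; pos_z_4 = 3.75; depth_4 = 2.5; height_4 = 4.25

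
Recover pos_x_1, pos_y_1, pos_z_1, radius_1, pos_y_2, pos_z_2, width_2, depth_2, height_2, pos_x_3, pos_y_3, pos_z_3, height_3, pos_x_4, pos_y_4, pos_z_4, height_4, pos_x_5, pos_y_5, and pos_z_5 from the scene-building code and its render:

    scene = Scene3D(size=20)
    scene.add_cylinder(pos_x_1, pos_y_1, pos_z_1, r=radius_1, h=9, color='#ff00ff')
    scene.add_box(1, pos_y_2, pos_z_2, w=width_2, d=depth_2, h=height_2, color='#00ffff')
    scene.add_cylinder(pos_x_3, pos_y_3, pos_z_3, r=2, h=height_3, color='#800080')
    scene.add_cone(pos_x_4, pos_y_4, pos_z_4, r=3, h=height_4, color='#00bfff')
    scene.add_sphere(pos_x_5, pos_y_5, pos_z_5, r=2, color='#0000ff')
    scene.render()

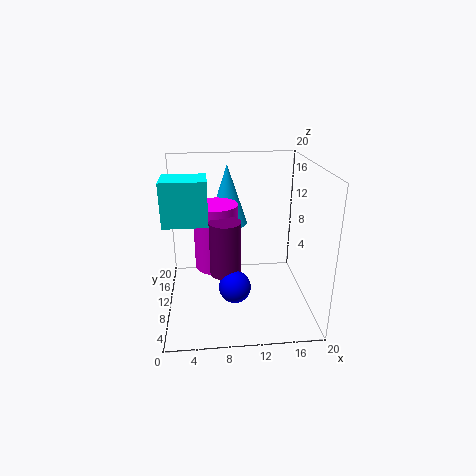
pos_x_1 = 7
pos_y_1 = 10
pos_z_1 = 6
radius_1 = 3
pos_y_2 = 2
pos_z_2 = 15
width_2 = 5
depth_2 = 4
height_2 = 5
pos_x_3 = 8
pos_y_3 = 6
pos_z_3 = 7
height_3 = 7
pos_x_4 = 9
pos_y_4 = 16
pos_z_4 = 10
height_4 = 9
pos_x_5 = 9
pos_y_5 = 4
pos_z_5 = 6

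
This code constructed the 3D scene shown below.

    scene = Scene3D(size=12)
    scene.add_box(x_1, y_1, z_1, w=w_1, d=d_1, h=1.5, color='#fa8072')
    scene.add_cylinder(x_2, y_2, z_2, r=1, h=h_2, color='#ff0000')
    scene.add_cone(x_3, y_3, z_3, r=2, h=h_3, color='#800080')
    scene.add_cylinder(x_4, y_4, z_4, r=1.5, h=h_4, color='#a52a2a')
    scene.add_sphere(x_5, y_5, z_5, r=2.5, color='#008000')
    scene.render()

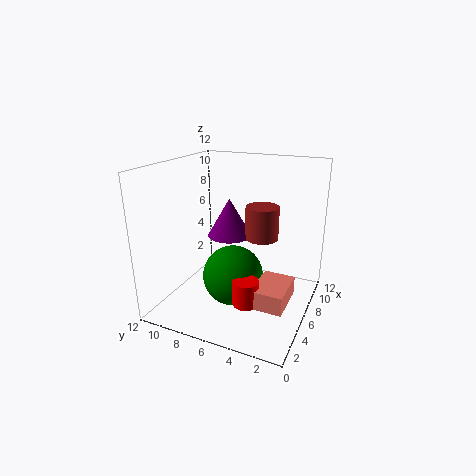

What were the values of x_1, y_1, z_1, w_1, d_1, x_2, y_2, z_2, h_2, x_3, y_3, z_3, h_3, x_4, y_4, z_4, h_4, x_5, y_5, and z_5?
x_1 = 2.5, y_1 = 1, z_1 = 2, w_1 = 3.5, d_1 = 2.5, x_2 = 3, y_2 = 4, z_2 = 2, h_2 = 2, x_3 = 8.5, y_3 = 8, z_3 = 5, h_3 = 3.5, x_4 = 9, y_4 = 5, z_4 = 5, h_4 = 3, x_5 = 5, y_5 = 6, z_5 = 3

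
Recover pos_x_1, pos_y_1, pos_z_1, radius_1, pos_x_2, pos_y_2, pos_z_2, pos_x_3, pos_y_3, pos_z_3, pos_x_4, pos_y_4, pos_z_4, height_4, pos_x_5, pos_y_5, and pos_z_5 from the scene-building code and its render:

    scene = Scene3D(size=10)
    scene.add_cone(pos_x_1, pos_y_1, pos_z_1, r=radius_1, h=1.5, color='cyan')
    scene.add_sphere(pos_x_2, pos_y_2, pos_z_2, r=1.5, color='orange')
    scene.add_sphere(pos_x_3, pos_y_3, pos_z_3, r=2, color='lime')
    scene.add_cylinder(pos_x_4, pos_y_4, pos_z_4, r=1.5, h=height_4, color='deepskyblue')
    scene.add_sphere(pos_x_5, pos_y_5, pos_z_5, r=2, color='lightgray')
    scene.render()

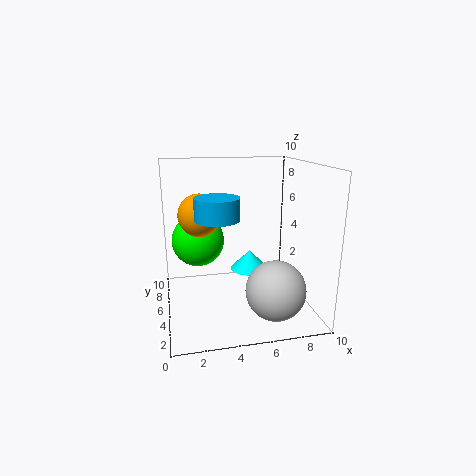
pos_x_1 = 6.5; pos_y_1 = 7.5; pos_z_1 = 1.5; radius_1 = 1.5; pos_x_2 = 2.5; pos_y_2 = 6; pos_z_2 = 6.5; pos_x_3 = 2.5; pos_y_3 = 8; pos_z_3 = 4; pos_x_4 = 3.5; pos_y_4 = 4.5; pos_z_4 = 6.5; height_4 = 1.5; pos_x_5 = 7; pos_y_5 = 2.5; pos_z_5 = 2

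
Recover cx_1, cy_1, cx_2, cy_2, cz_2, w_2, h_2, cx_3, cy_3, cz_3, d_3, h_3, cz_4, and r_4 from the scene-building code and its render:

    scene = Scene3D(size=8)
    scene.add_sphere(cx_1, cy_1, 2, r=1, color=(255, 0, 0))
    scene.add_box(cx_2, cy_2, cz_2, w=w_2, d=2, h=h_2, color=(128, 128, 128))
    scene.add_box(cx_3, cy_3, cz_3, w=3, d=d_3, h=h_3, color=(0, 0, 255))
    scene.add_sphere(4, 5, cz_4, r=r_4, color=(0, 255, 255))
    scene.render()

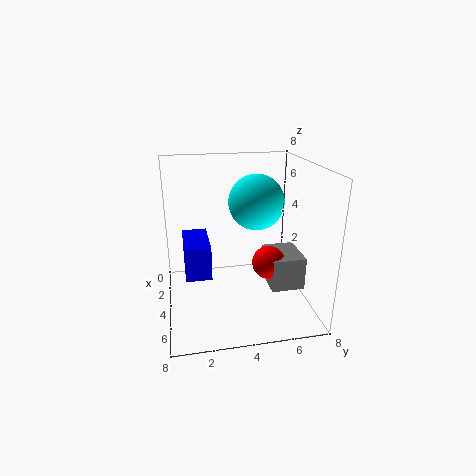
cx_1 = 3.5, cy_1 = 6, cx_2 = 2, cy_2 = 6, cz_2 = 0.5, w_2 = 2.5, h_2 = 2, cx_3 = 1, cy_3 = 1, cz_3 = 1.5, d_3 = 1.5, h_3 = 2, cz_4 = 6, r_4 = 1.5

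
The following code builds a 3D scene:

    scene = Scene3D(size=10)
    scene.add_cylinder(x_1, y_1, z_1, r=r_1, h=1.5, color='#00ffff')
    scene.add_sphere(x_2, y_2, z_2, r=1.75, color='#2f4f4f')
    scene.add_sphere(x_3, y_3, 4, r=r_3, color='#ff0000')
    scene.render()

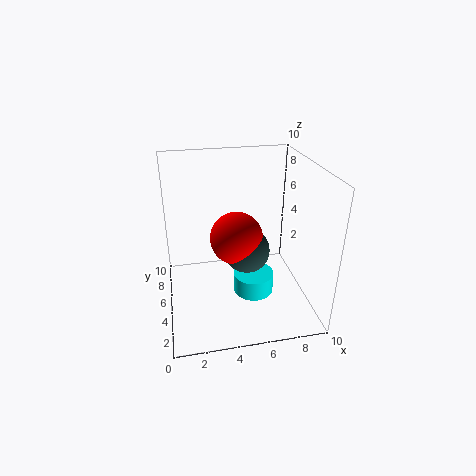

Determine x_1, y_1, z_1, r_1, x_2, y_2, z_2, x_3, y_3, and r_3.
x_1 = 6.25; y_1 = 5.25; z_1 = 0.25; r_1 = 1.5; x_2 = 6; y_2 = 6.5; z_2 = 3; x_3 = 5.25; y_3 = 6.75; r_3 = 2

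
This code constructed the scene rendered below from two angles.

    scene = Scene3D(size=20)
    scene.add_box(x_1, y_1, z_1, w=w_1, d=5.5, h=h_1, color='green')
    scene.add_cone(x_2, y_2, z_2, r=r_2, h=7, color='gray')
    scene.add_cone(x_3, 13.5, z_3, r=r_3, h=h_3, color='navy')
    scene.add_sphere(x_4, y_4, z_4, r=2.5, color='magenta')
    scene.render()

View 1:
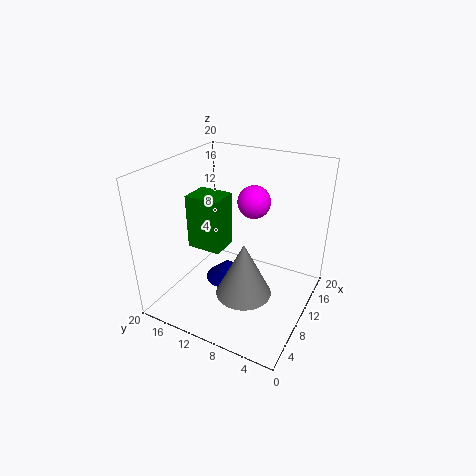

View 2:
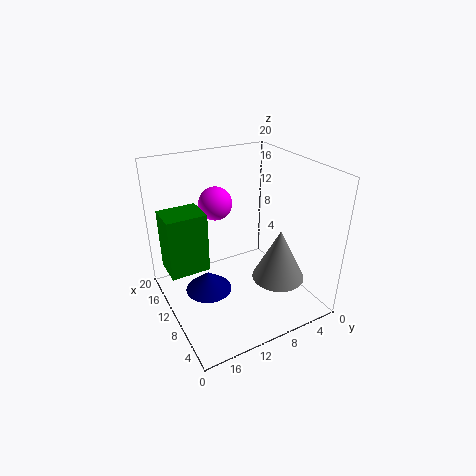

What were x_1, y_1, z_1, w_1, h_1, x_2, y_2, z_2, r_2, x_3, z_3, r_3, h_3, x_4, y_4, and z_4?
x_1 = 11
y_1 = 14
z_1 = 5.5
w_1 = 4.5
h_1 = 8.5
x_2 = 5
y_2 = 6.5
z_2 = 5.5
r_2 = 3.5
x_3 = 13
z_3 = 0.5
r_3 = 3.5
h_3 = 3
x_4 = 16
y_4 = 10.5
z_4 = 13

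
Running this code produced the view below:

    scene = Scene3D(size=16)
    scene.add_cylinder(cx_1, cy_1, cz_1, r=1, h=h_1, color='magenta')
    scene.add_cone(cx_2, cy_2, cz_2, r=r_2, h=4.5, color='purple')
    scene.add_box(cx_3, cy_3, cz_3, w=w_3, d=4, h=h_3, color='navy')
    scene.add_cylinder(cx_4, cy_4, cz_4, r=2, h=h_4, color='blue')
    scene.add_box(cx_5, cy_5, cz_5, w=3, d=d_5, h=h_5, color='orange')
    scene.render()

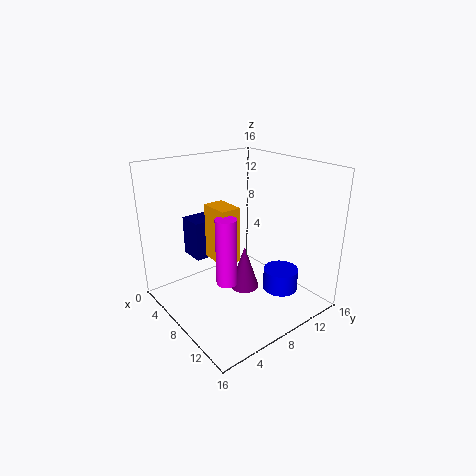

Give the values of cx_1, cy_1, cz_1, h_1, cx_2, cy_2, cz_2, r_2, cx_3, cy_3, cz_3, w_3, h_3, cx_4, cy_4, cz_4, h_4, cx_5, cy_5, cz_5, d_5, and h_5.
cx_1 = 12; cy_1 = 3.5; cz_1 = 6; h_1 = 6.5; cx_2 = 11; cy_2 = 6.5; cz_2 = 4; r_2 = 1.5; cx_3 = 2; cy_3 = 4.5; cz_3 = 5; w_3 = 3; h_3 = 4.5; cx_4 = 11; cy_4 = 12; cz_4 = 1.5; h_4 = 2.5; cx_5 = 8.5; cy_5 = 3.5; cz_5 = 7.5; d_5 = 2; h_5 = 5.5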